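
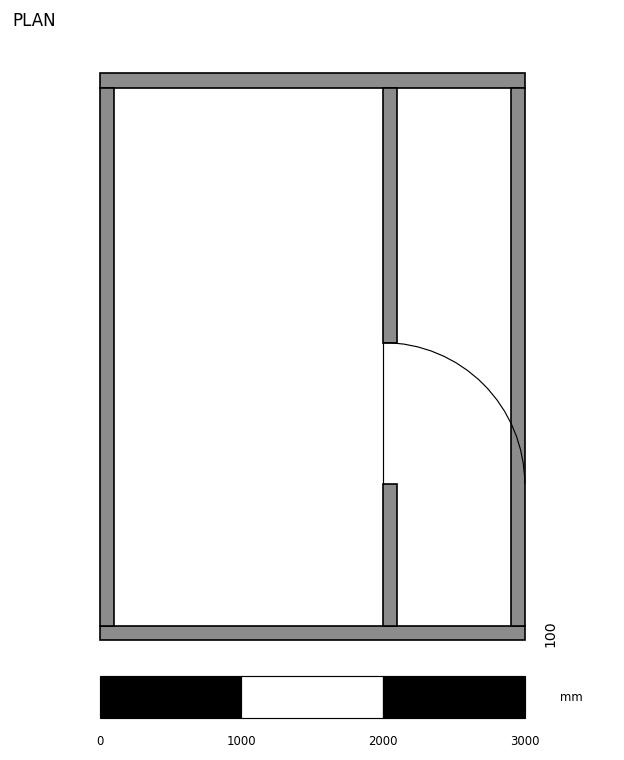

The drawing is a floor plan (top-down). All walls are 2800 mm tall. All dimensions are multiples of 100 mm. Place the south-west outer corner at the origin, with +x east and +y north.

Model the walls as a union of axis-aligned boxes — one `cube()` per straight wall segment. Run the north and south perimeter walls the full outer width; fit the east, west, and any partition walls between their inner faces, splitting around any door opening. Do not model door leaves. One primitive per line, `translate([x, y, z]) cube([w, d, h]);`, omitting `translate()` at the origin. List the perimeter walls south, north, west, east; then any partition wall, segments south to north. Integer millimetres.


cube([3000, 100, 2800]);
translate([0, 3900, 0]) cube([3000, 100, 2800]);
translate([0, 100, 0]) cube([100, 3800, 2800]);
translate([2900, 100, 0]) cube([100, 3800, 2800]);
translate([2000, 100, 0]) cube([100, 1000, 2800]);
translate([2000, 2100, 0]) cube([100, 1800, 2800]);


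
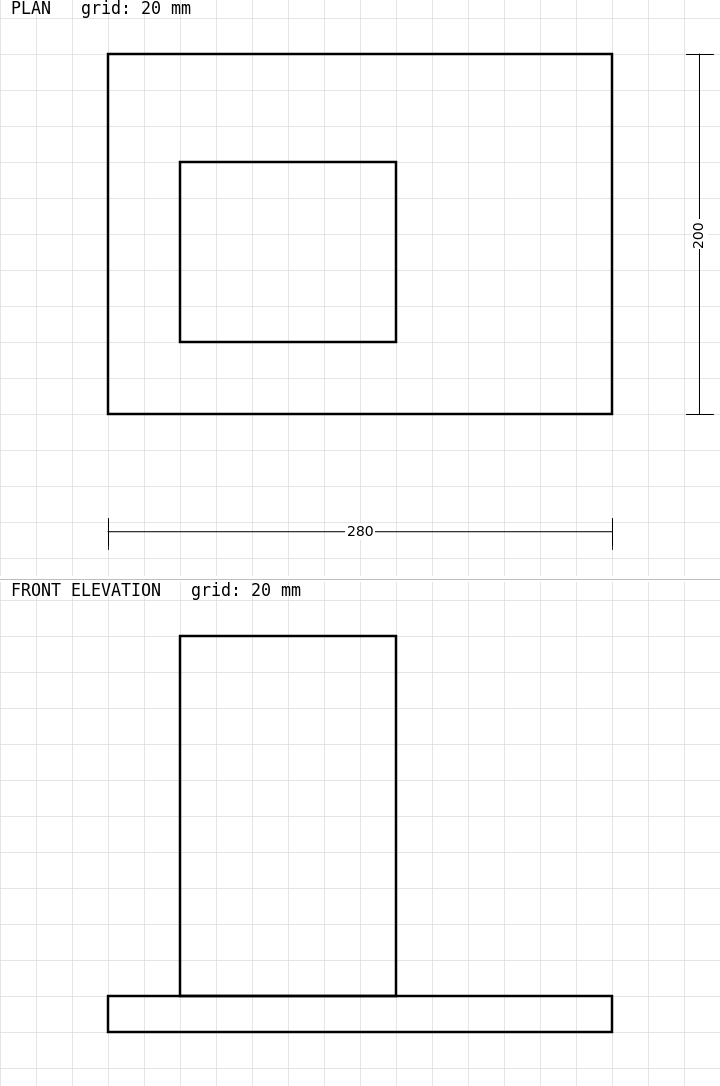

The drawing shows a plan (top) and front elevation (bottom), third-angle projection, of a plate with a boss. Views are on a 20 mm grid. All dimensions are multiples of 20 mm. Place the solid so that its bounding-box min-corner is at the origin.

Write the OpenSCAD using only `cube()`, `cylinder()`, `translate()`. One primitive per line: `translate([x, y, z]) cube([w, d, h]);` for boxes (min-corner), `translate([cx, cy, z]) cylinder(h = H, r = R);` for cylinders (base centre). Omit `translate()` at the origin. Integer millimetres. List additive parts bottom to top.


cube([280, 200, 20]);
translate([40, 40, 20]) cube([120, 100, 200]);


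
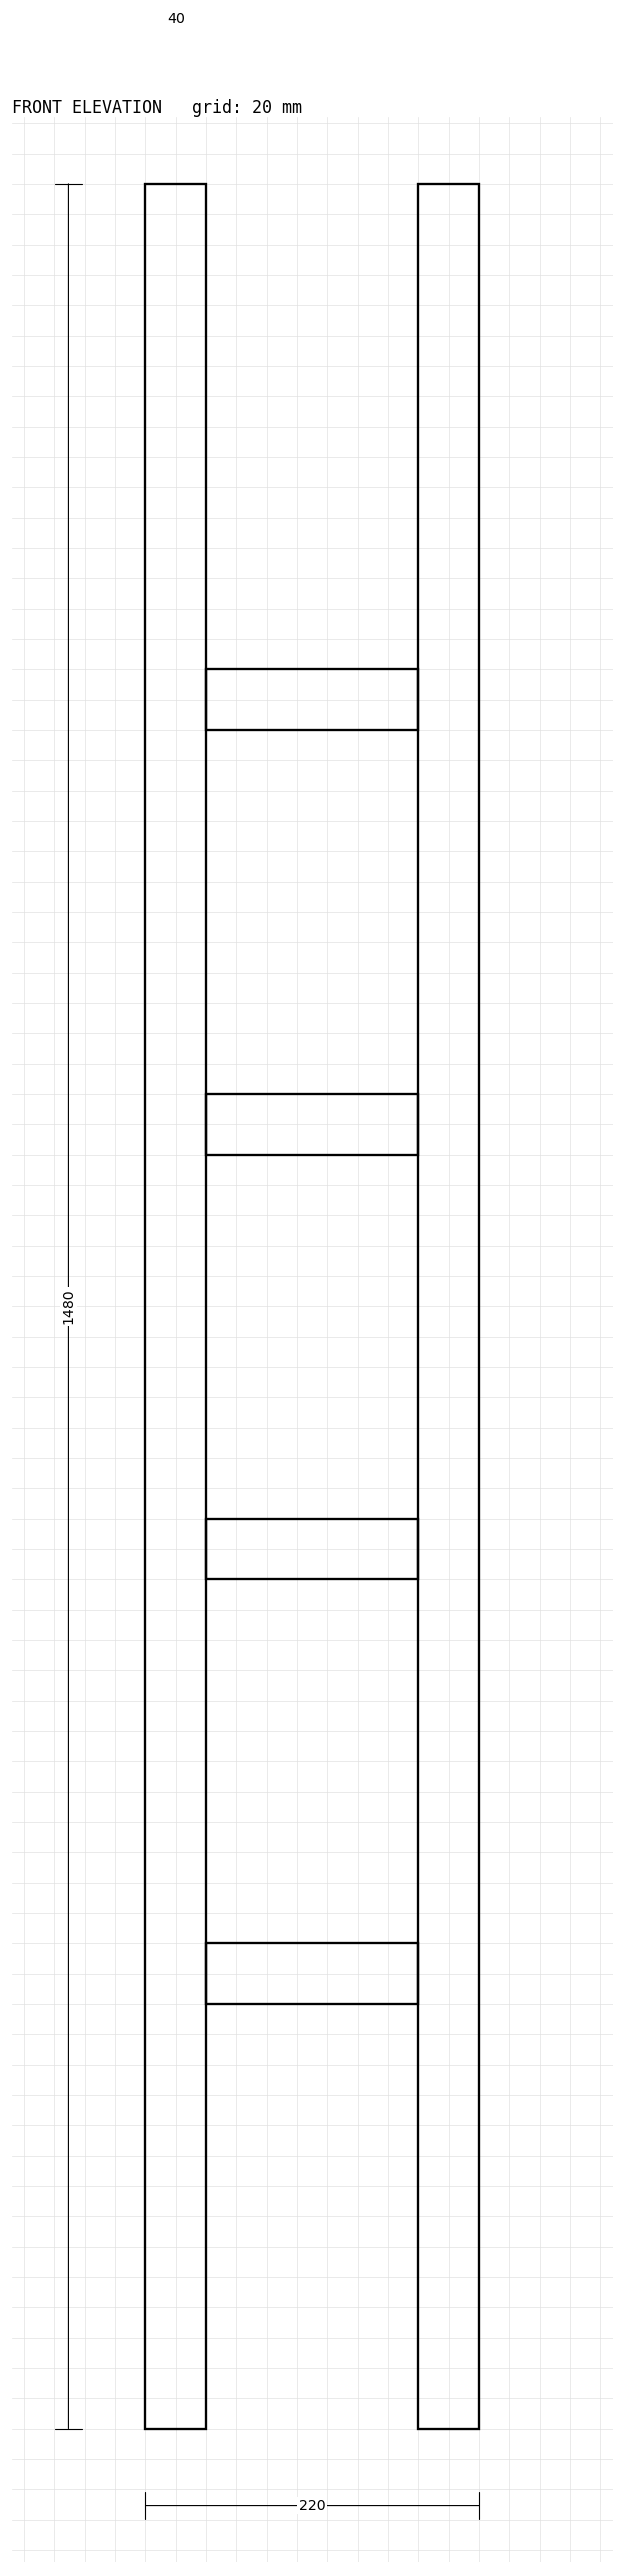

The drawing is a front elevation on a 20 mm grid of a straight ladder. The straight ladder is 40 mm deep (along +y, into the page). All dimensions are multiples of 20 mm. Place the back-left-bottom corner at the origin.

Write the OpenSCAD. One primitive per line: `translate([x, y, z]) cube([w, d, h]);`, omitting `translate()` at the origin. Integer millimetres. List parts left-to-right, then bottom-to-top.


cube([40, 40, 1480]);
translate([40, 0, 280]) cube([140, 40, 40]);
translate([40, 0, 560]) cube([140, 40, 40]);
translate([40, 0, 840]) cube([140, 40, 40]);
translate([40, 0, 1120]) cube([140, 40, 40]);
translate([180, 0, 0]) cube([40, 40, 1480]);


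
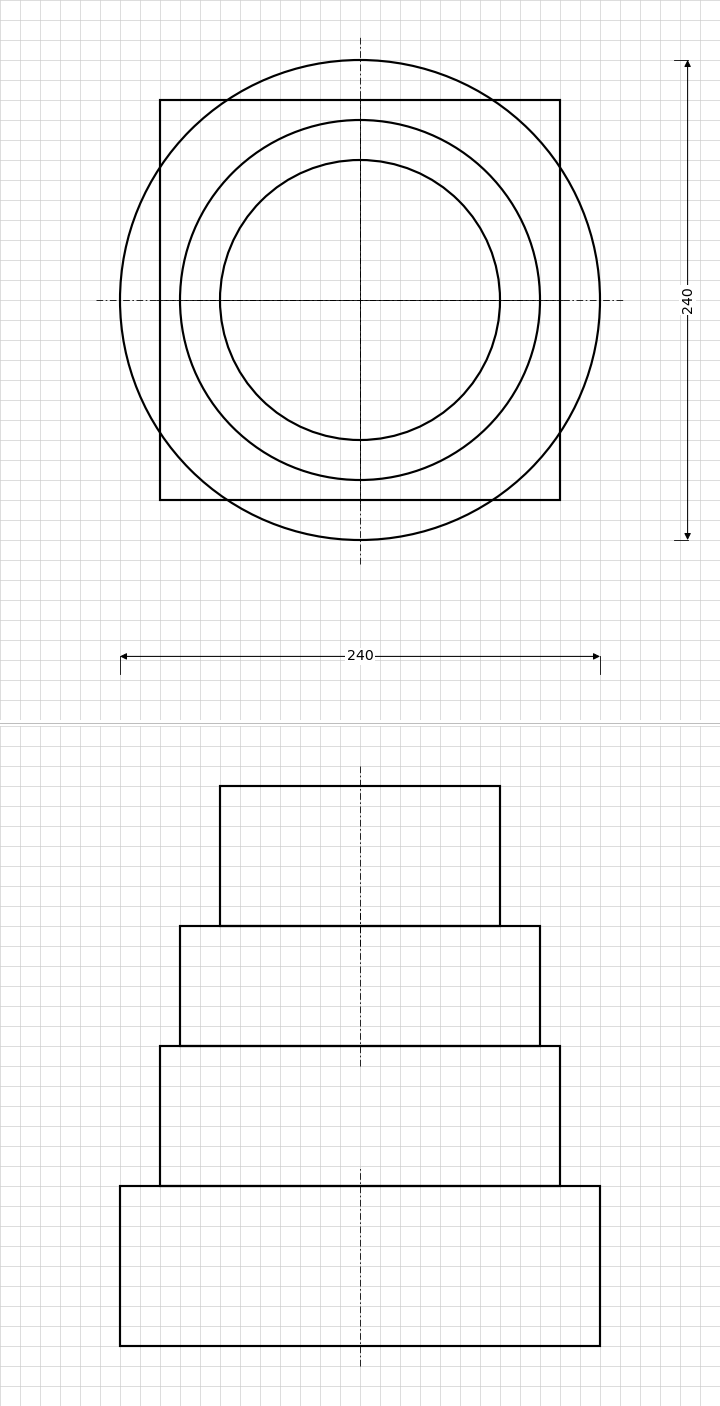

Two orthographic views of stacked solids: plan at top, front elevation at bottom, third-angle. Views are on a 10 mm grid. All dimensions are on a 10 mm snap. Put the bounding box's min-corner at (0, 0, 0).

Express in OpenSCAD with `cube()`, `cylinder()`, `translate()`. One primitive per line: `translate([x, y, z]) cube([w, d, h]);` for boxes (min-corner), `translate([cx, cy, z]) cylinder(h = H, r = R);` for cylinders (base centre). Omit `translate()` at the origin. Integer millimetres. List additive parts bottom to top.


translate([120, 120, 0]) cylinder(h = 80, r = 120);
translate([20, 20, 80]) cube([200, 200, 70]);
translate([120, 120, 150]) cylinder(h = 60, r = 90);
translate([120, 120, 210]) cylinder(h = 70, r = 70);


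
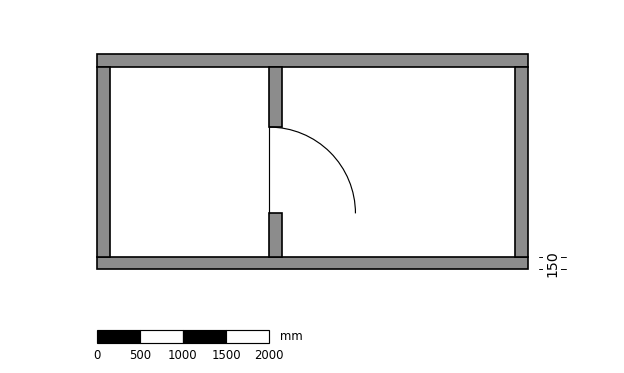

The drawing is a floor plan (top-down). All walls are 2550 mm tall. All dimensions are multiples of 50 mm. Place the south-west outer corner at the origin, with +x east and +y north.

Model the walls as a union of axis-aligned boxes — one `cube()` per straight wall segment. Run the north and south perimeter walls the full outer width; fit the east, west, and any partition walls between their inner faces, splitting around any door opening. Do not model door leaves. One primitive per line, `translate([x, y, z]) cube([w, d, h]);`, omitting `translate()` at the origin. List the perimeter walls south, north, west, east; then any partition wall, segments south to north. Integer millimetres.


cube([5000, 150, 2550]);
translate([0, 2350, 0]) cube([5000, 150, 2550]);
translate([0, 150, 0]) cube([150, 2200, 2550]);
translate([4850, 150, 0]) cube([150, 2200, 2550]);
translate([2000, 150, 0]) cube([150, 500, 2550]);
translate([2000, 1650, 0]) cube([150, 700, 2550]);


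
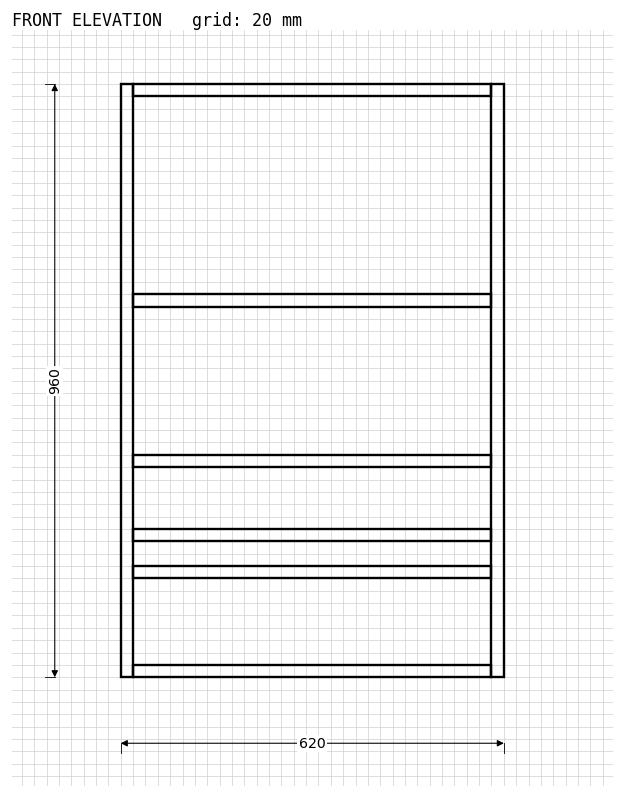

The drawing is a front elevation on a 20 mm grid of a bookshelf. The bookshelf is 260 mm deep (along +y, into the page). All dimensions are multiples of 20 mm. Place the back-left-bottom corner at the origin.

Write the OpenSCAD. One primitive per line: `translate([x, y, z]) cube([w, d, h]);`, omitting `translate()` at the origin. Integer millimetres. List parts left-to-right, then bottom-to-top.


cube([20, 260, 960]);
translate([20, 0, 0]) cube([580, 260, 20]);
translate([20, 0, 160]) cube([580, 260, 20]);
translate([20, 0, 220]) cube([580, 260, 20]);
translate([20, 0, 340]) cube([580, 260, 20]);
translate([20, 0, 600]) cube([580, 260, 20]);
translate([20, 0, 940]) cube([580, 260, 20]);
translate([600, 0, 0]) cube([20, 260, 960]);


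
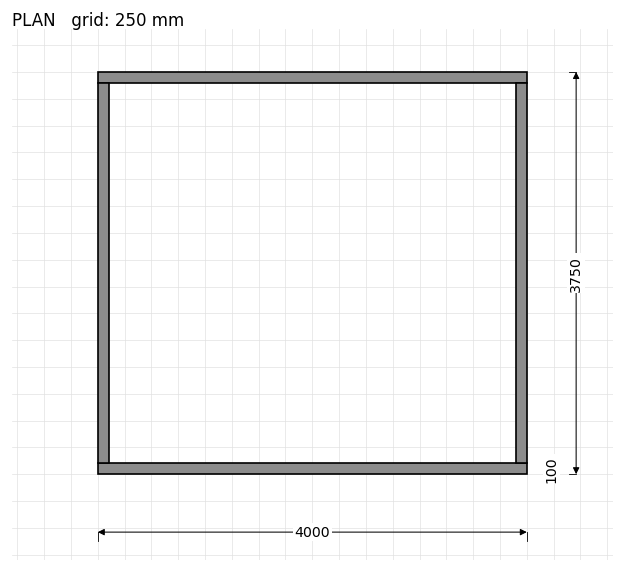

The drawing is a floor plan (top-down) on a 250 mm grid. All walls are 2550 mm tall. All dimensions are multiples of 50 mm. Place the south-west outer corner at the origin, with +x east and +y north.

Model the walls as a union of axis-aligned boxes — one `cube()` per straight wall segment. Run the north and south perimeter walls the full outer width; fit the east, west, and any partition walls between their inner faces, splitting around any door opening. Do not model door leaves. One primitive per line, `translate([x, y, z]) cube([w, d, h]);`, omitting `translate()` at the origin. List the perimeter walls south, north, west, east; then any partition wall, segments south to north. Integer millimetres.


cube([4000, 100, 2550]);
translate([0, 3650, 0]) cube([4000, 100, 2550]);
translate([0, 100, 0]) cube([100, 3550, 2550]);
translate([3900, 100, 0]) cube([100, 3550, 2550]);


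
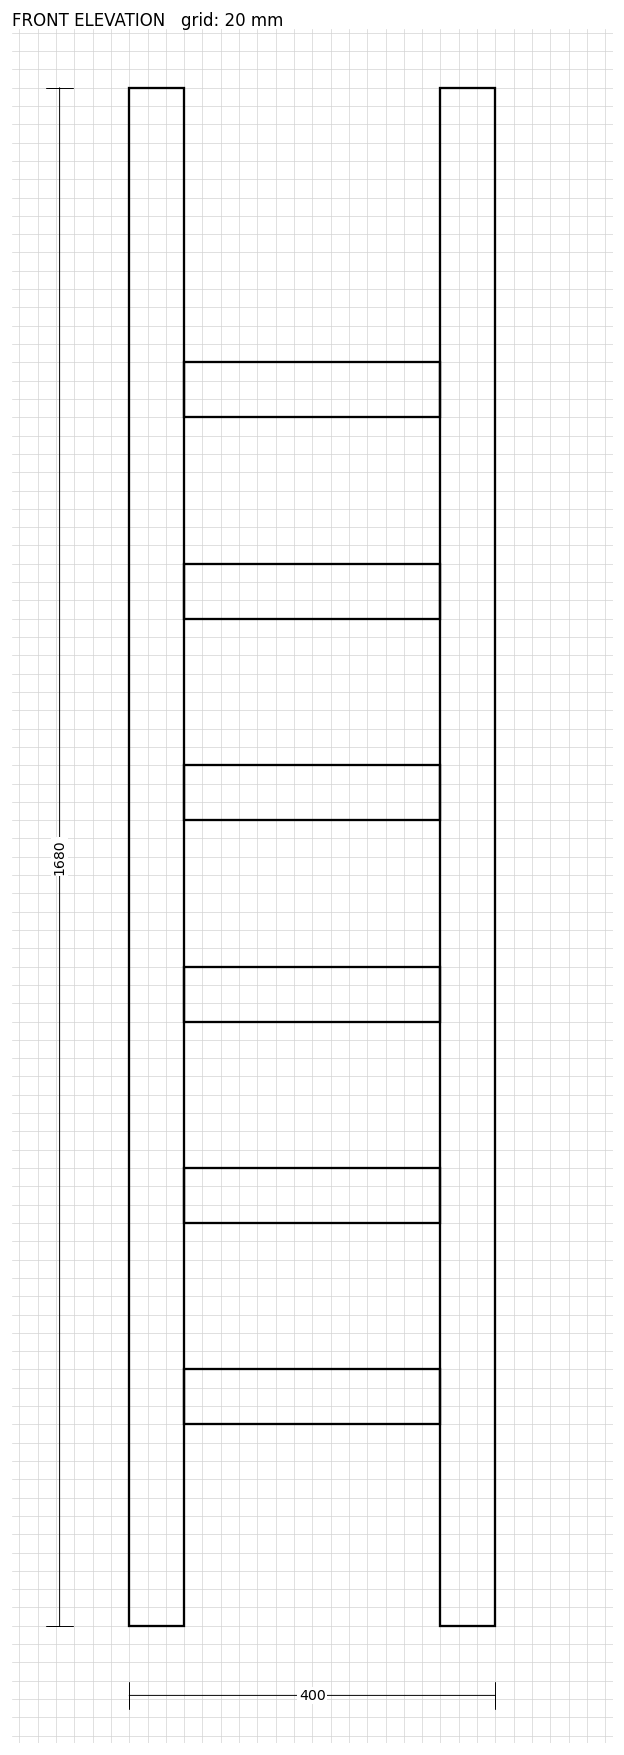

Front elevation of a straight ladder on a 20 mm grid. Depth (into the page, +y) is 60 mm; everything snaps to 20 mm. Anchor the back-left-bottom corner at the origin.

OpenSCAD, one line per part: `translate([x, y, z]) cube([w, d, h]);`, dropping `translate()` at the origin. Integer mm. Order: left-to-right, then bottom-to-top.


cube([60, 60, 1680]);
translate([60, 0, 220]) cube([280, 60, 60]);
translate([60, 0, 440]) cube([280, 60, 60]);
translate([60, 0, 660]) cube([280, 60, 60]);
translate([60, 0, 880]) cube([280, 60, 60]);
translate([60, 0, 1100]) cube([280, 60, 60]);
translate([60, 0, 1320]) cube([280, 60, 60]);
translate([340, 0, 0]) cube([60, 60, 1680]);


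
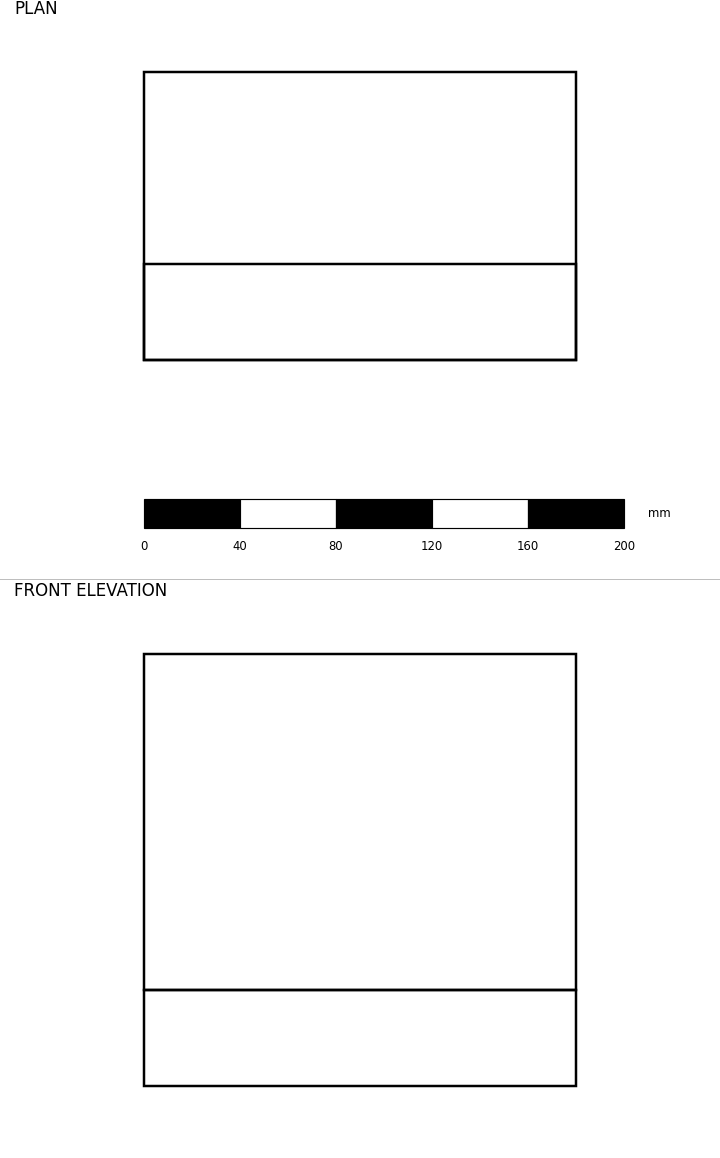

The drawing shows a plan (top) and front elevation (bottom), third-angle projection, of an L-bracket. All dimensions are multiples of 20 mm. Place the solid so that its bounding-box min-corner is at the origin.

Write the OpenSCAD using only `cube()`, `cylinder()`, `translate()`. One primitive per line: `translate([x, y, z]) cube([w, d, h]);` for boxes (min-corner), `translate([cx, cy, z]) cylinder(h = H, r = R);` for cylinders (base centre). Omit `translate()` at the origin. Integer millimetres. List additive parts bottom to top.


cube([180, 120, 40]);
translate([0, 0, 40]) cube([180, 40, 140]);


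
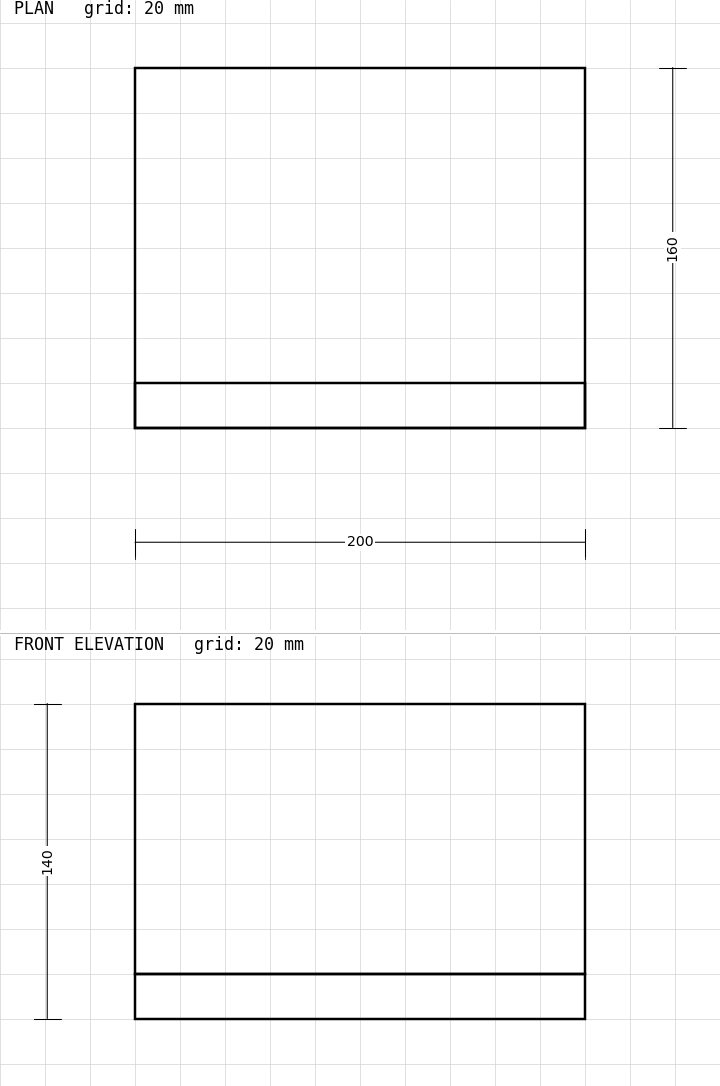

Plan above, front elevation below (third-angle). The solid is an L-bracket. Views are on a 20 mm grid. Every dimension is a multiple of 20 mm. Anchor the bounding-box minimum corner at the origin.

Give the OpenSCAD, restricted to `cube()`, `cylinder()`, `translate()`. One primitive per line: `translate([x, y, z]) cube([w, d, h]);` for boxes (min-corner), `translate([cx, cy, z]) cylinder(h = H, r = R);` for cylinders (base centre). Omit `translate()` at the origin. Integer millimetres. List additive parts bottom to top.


cube([200, 160, 20]);
translate([0, 0, 20]) cube([200, 20, 120]);


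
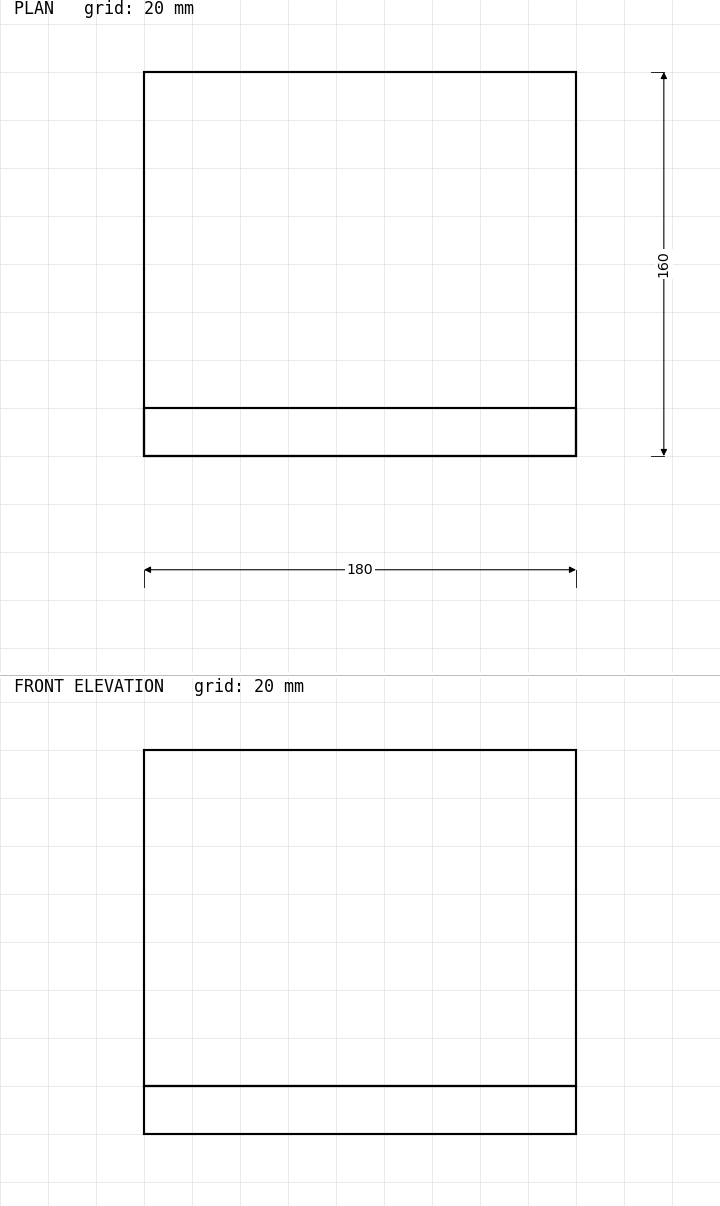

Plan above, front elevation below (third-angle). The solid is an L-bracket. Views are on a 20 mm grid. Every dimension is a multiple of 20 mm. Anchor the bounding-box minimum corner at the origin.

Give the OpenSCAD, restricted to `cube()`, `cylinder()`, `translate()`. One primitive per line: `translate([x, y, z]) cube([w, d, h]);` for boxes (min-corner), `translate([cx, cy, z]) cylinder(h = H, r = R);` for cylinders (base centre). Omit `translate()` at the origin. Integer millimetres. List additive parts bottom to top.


cube([180, 160, 20]);
translate([0, 0, 20]) cube([180, 20, 140]);


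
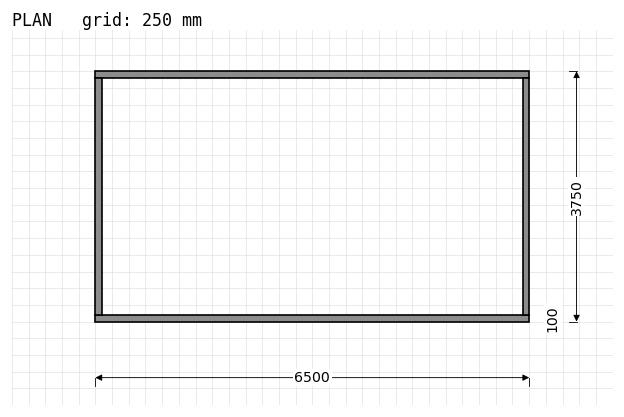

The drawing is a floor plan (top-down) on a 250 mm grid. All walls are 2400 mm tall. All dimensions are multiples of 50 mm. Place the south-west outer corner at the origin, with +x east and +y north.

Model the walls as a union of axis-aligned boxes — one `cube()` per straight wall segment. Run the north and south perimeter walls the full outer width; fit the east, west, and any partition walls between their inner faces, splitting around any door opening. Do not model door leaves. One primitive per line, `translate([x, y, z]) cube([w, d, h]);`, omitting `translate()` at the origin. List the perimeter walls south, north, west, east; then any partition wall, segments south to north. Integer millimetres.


cube([6500, 100, 2400]);
translate([0, 3650, 0]) cube([6500, 100, 2400]);
translate([0, 100, 0]) cube([100, 3550, 2400]);
translate([6400, 100, 0]) cube([100, 3550, 2400]);


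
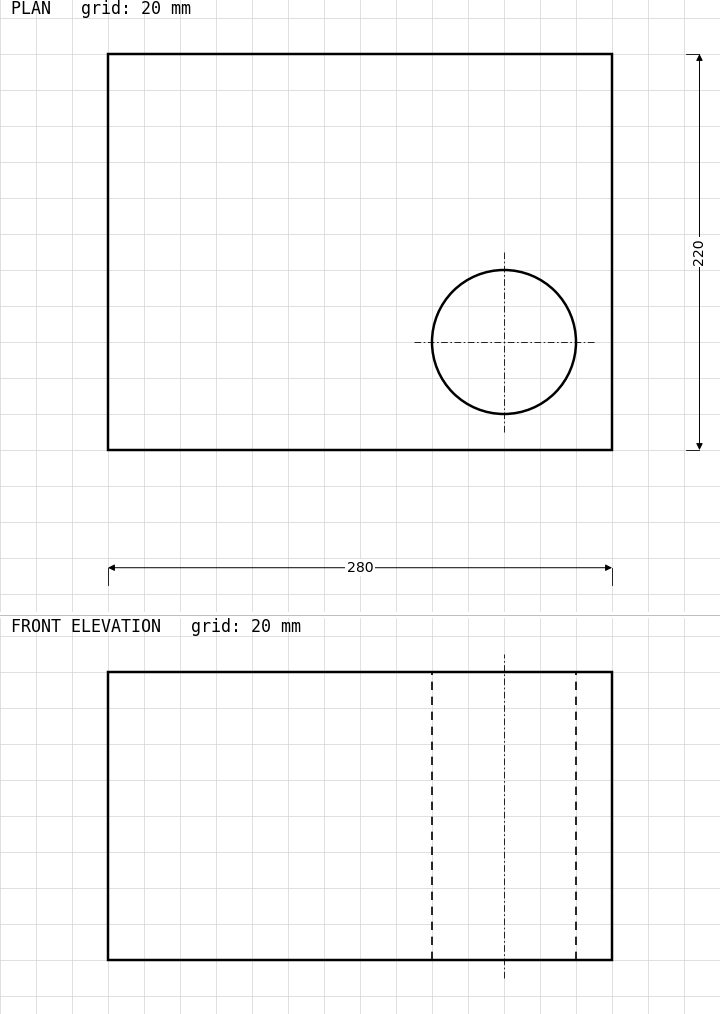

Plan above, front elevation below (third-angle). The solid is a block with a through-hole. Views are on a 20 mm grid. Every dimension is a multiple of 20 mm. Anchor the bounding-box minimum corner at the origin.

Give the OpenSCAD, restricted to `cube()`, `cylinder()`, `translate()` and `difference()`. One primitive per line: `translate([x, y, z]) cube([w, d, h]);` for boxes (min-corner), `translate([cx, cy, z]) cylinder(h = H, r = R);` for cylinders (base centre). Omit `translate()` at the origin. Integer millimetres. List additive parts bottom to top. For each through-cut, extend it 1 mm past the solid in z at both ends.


difference() {
  cube([280, 220, 160]);
  translate([220, 60, -1]) cylinder(h = 162, r = 40);
}


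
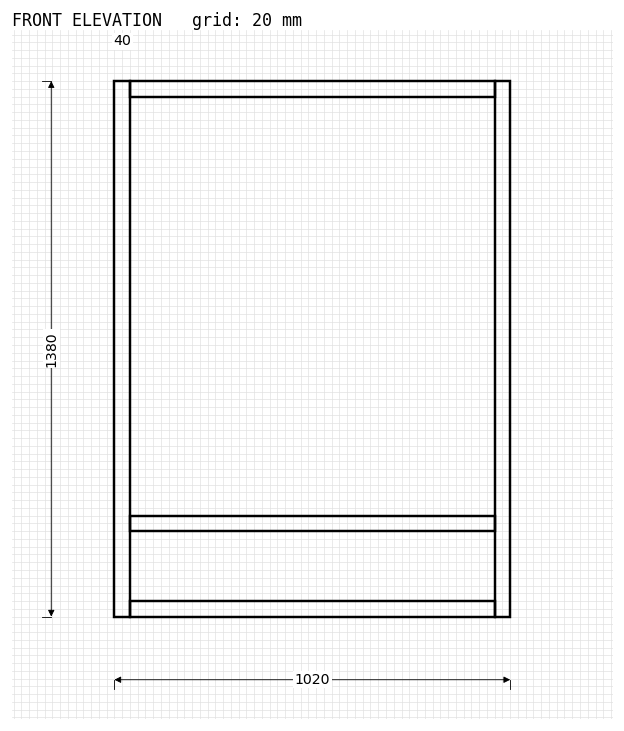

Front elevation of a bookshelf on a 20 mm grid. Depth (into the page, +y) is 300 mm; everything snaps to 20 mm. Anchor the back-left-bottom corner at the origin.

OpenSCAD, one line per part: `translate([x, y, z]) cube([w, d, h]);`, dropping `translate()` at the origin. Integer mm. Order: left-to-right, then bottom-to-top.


cube([40, 300, 1380]);
translate([40, 0, 0]) cube([940, 300, 40]);
translate([40, 0, 220]) cube([940, 300, 40]);
translate([40, 0, 1340]) cube([940, 300, 40]);
translate([980, 0, 0]) cube([40, 300, 1380]);


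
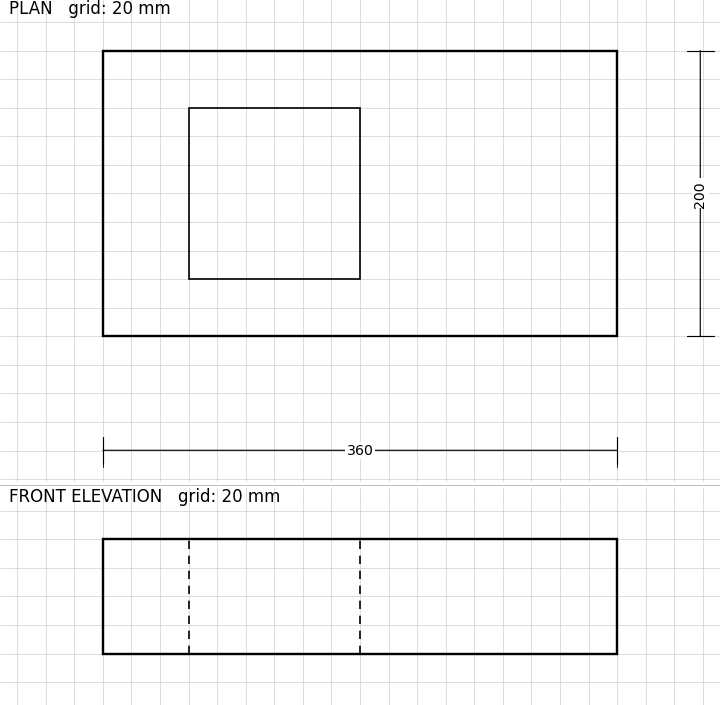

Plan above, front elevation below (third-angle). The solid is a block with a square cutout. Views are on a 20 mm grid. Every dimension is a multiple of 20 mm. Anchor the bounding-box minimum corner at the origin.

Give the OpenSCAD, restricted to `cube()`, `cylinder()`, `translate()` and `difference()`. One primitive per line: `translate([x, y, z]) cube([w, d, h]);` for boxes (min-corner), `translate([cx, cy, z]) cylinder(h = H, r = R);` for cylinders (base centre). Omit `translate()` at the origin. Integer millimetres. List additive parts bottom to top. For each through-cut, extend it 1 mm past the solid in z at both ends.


difference() {
  cube([360, 200, 80]);
  translate([60, 40, -1]) cube([120, 120, 82]);
}


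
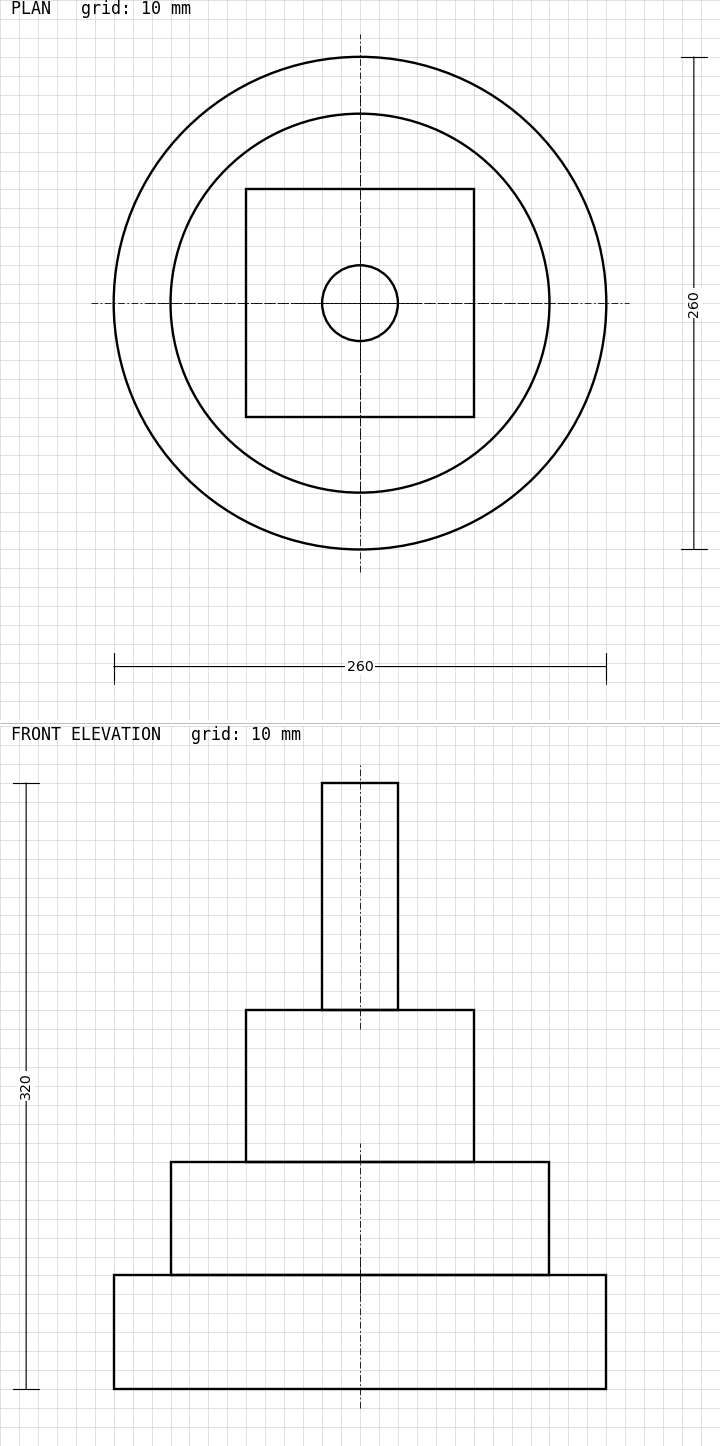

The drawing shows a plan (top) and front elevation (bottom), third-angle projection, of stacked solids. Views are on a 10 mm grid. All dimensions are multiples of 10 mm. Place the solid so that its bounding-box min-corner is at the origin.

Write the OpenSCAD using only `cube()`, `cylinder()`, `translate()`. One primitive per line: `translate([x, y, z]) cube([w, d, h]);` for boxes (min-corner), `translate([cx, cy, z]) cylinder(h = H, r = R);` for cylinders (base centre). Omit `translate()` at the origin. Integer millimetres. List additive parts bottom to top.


translate([130, 130, 0]) cylinder(h = 60, r = 130);
translate([130, 130, 60]) cylinder(h = 60, r = 100);
translate([70, 70, 120]) cube([120, 120, 80]);
translate([130, 130, 200]) cylinder(h = 120, r = 20);


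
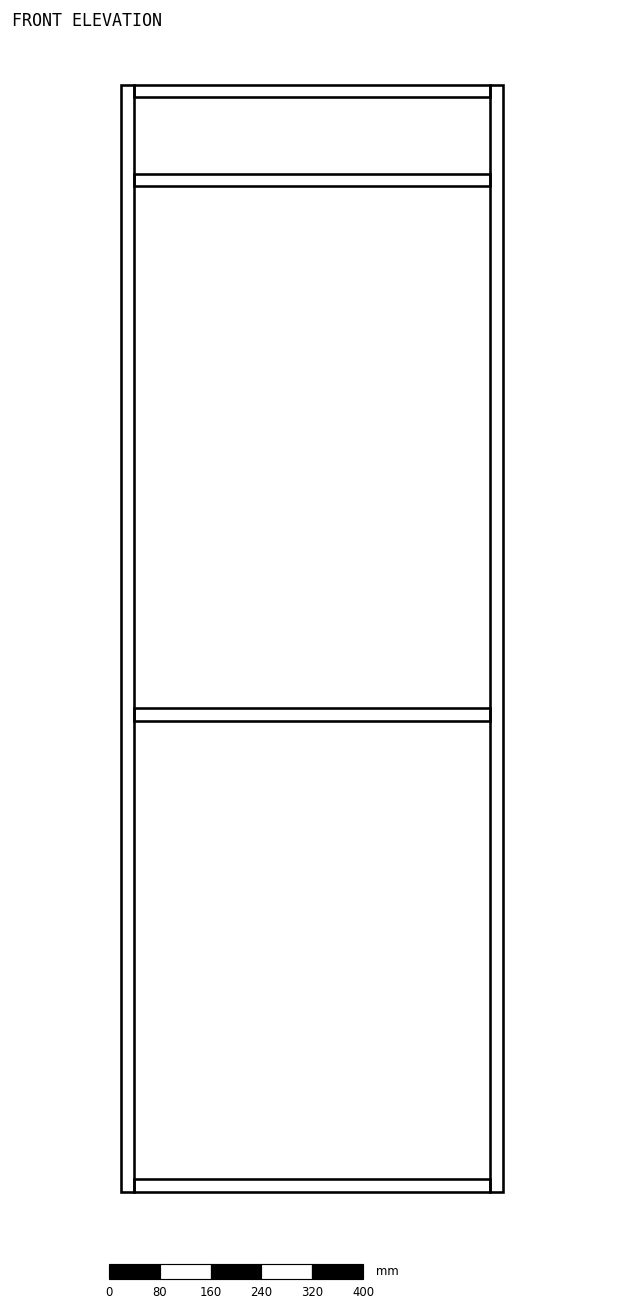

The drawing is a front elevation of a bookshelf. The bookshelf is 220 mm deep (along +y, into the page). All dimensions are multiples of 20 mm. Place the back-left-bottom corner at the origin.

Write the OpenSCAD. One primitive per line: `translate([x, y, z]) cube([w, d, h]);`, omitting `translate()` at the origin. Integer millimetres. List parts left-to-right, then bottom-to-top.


cube([20, 220, 1740]);
translate([20, 0, 0]) cube([560, 220, 20]);
translate([20, 0, 740]) cube([560, 220, 20]);
translate([20, 0, 1580]) cube([560, 220, 20]);
translate([20, 0, 1720]) cube([560, 220, 20]);
translate([580, 0, 0]) cube([20, 220, 1740]);


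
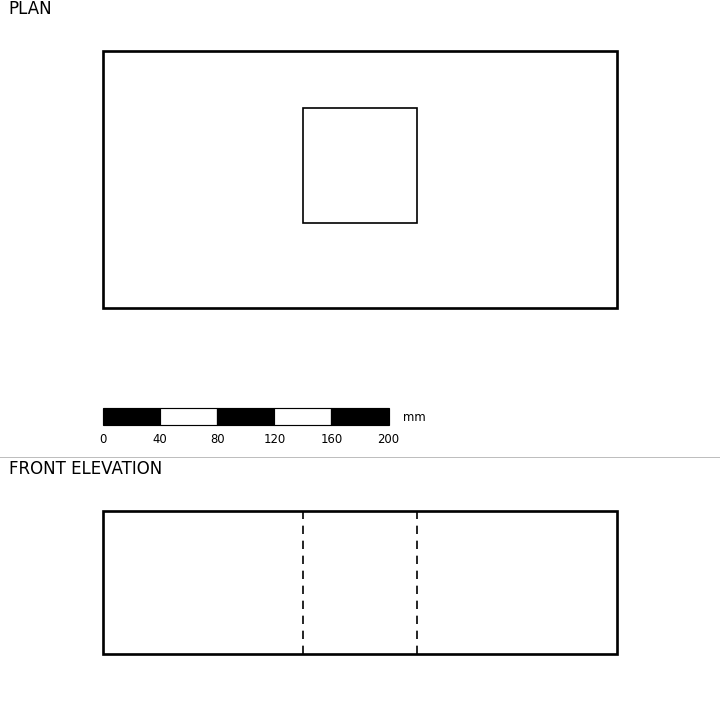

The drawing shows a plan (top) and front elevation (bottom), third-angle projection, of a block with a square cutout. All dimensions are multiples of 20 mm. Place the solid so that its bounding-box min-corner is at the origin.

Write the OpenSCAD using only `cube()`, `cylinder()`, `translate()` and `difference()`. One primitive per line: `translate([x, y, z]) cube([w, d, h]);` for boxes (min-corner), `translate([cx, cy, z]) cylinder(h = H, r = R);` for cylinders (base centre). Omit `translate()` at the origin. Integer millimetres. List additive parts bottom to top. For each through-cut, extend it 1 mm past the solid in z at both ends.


difference() {
  cube([360, 180, 100]);
  translate([140, 60, -1]) cube([80, 80, 102]);
}


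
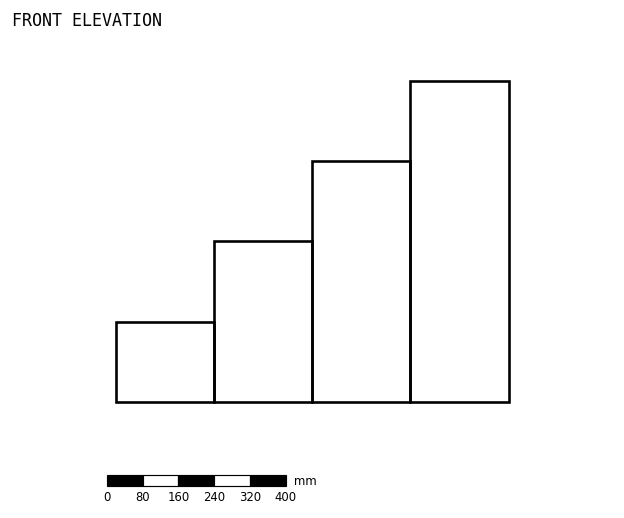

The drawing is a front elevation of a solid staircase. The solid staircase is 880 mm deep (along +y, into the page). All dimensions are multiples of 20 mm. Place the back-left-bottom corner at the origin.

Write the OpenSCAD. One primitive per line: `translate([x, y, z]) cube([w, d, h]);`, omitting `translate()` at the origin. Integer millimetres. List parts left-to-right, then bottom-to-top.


cube([220, 880, 180]);
translate([220, 0, 0]) cube([220, 880, 360]);
translate([440, 0, 0]) cube([220, 880, 540]);
translate([660, 0, 0]) cube([220, 880, 720]);


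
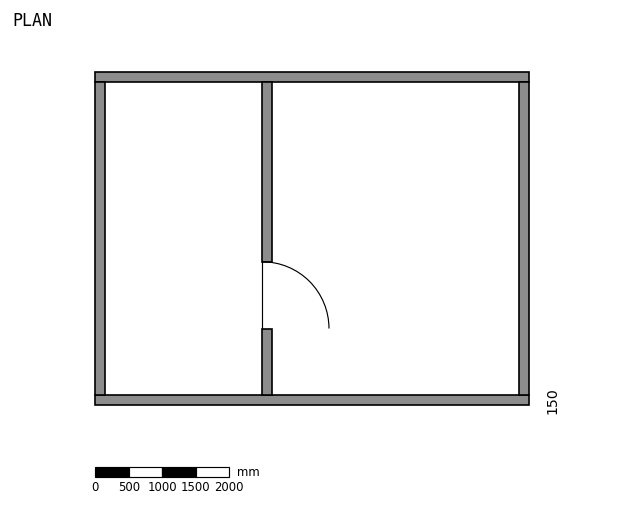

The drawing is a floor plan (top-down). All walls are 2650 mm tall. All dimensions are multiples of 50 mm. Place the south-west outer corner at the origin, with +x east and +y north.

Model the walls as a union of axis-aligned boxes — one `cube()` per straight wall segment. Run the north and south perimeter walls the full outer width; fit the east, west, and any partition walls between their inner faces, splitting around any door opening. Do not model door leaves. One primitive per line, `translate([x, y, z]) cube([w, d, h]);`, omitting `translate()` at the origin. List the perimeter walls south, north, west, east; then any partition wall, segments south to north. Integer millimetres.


cube([6500, 150, 2650]);
translate([0, 4850, 0]) cube([6500, 150, 2650]);
translate([0, 150, 0]) cube([150, 4700, 2650]);
translate([6350, 150, 0]) cube([150, 4700, 2650]);
translate([2500, 150, 0]) cube([150, 1000, 2650]);
translate([2500, 2150, 0]) cube([150, 2700, 2650]);


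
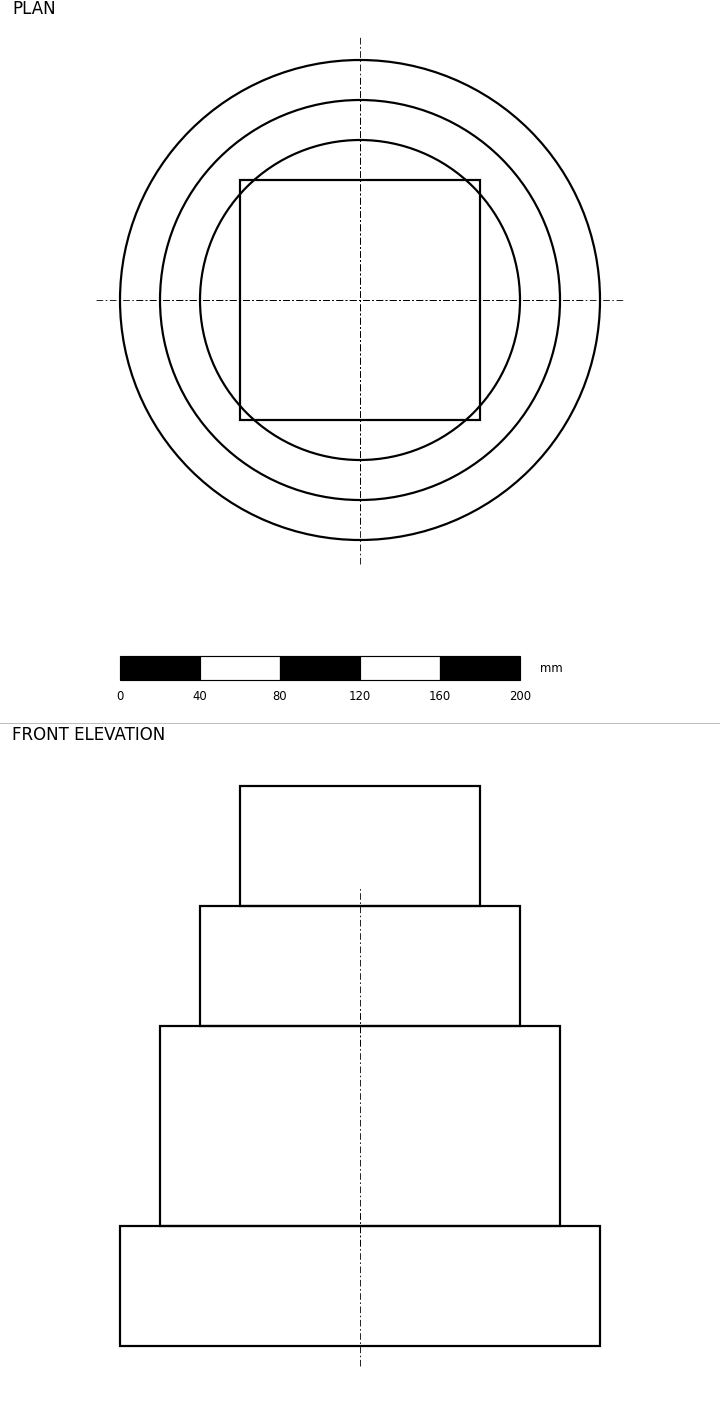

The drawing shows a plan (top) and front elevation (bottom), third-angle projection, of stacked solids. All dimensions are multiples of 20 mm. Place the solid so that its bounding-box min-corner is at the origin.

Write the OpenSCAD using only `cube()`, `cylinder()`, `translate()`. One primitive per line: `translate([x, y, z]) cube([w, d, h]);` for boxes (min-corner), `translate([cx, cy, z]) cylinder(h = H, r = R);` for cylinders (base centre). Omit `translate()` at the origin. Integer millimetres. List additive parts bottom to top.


translate([120, 120, 0]) cylinder(h = 60, r = 120);
translate([120, 120, 60]) cylinder(h = 100, r = 100);
translate([120, 120, 160]) cylinder(h = 60, r = 80);
translate([60, 60, 220]) cube([120, 120, 60]);


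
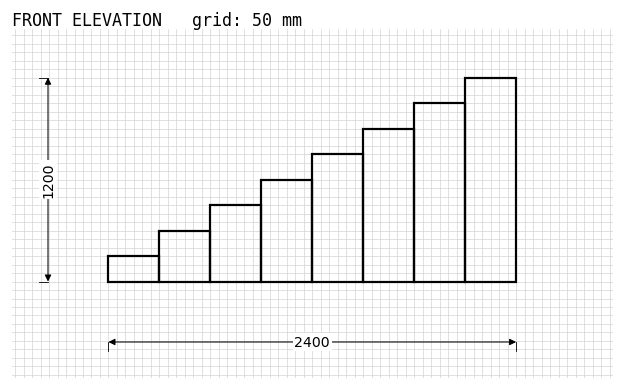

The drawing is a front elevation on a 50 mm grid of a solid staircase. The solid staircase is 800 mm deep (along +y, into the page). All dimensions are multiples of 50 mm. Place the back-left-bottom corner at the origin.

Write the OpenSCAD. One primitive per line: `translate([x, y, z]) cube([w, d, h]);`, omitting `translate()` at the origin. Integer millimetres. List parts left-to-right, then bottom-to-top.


cube([300, 800, 150]);
translate([300, 0, 0]) cube([300, 800, 300]);
translate([600, 0, 0]) cube([300, 800, 450]);
translate([900, 0, 0]) cube([300, 800, 600]);
translate([1200, 0, 0]) cube([300, 800, 750]);
translate([1500, 0, 0]) cube([300, 800, 900]);
translate([1800, 0, 0]) cube([300, 800, 1050]);
translate([2100, 0, 0]) cube([300, 800, 1200]);


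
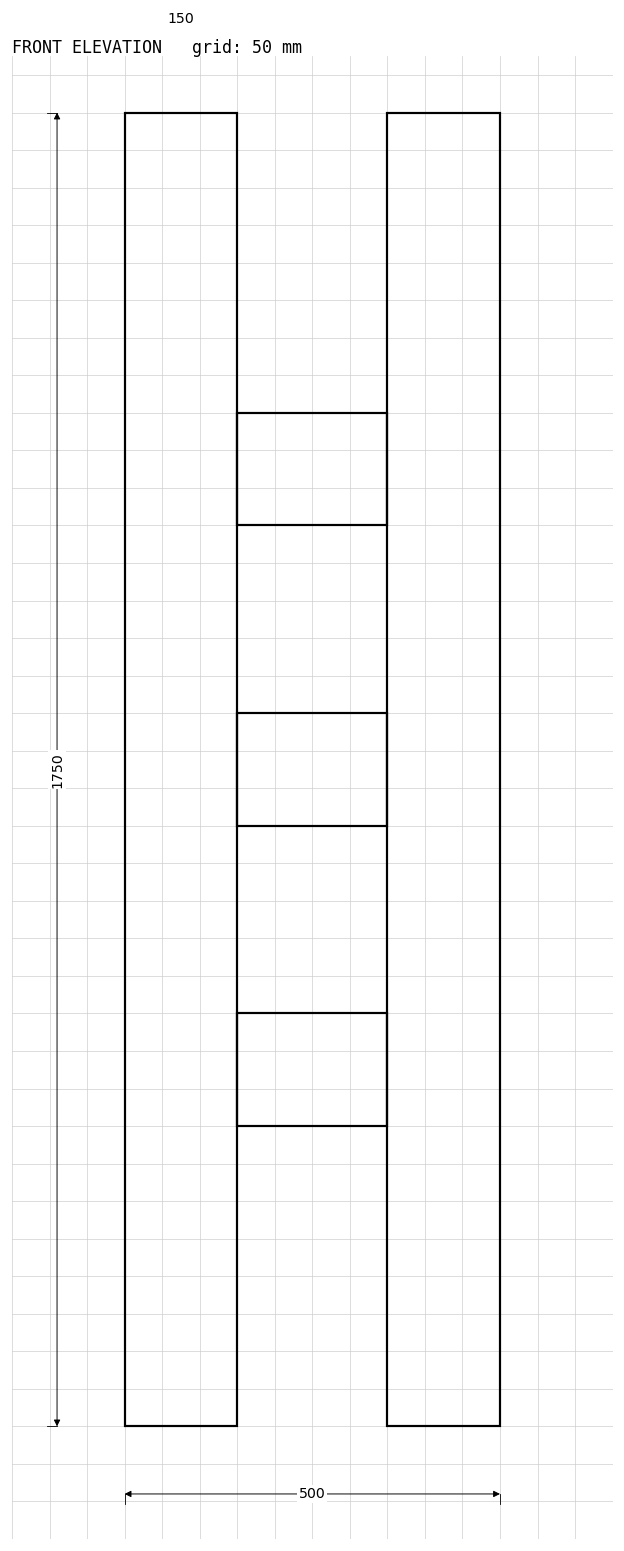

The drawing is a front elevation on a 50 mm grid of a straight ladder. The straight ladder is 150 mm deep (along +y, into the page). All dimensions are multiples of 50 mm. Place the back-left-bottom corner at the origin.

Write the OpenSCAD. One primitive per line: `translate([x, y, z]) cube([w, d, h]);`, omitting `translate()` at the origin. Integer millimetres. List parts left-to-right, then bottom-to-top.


cube([150, 150, 1750]);
translate([150, 0, 400]) cube([200, 150, 150]);
translate([150, 0, 800]) cube([200, 150, 150]);
translate([150, 0, 1200]) cube([200, 150, 150]);
translate([350, 0, 0]) cube([150, 150, 1750]);


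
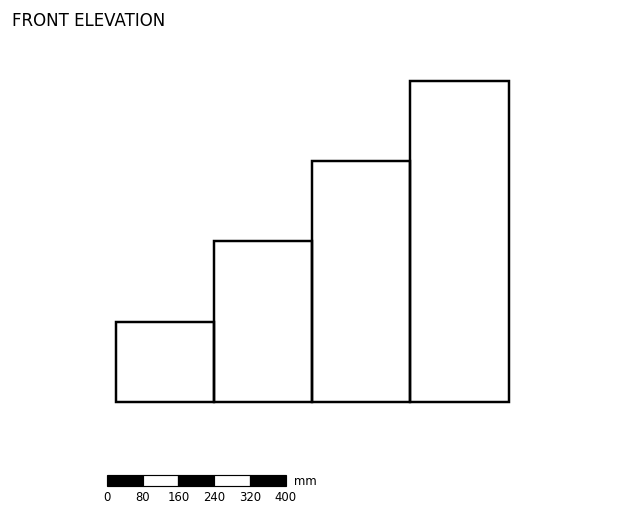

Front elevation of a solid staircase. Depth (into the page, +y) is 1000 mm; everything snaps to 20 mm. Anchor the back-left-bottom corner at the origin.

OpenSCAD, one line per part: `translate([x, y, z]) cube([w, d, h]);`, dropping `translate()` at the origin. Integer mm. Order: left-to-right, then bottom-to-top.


cube([220, 1000, 180]);
translate([220, 0, 0]) cube([220, 1000, 360]);
translate([440, 0, 0]) cube([220, 1000, 540]);
translate([660, 0, 0]) cube([220, 1000, 720]);


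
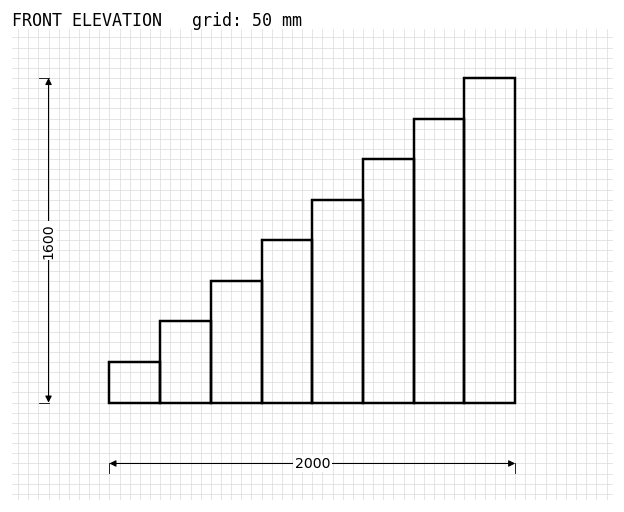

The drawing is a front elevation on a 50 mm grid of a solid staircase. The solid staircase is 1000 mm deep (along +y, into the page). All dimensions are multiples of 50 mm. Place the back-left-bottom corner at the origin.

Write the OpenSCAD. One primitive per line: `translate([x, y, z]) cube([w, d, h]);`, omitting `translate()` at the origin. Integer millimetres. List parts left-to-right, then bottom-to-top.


cube([250, 1000, 200]);
translate([250, 0, 0]) cube([250, 1000, 400]);
translate([500, 0, 0]) cube([250, 1000, 600]);
translate([750, 0, 0]) cube([250, 1000, 800]);
translate([1000, 0, 0]) cube([250, 1000, 1000]);
translate([1250, 0, 0]) cube([250, 1000, 1200]);
translate([1500, 0, 0]) cube([250, 1000, 1400]);
translate([1750, 0, 0]) cube([250, 1000, 1600]);


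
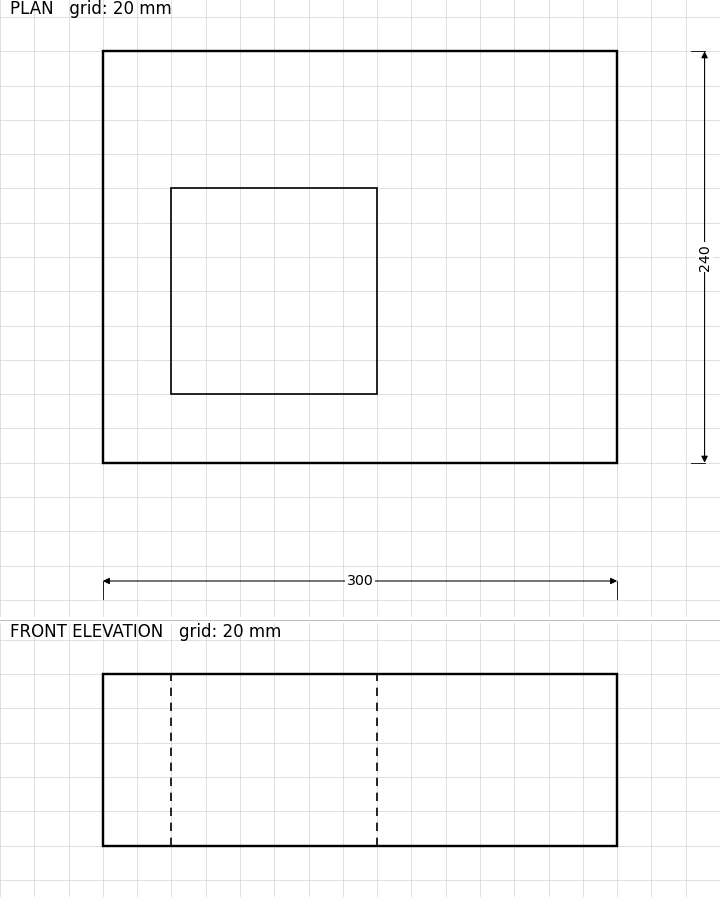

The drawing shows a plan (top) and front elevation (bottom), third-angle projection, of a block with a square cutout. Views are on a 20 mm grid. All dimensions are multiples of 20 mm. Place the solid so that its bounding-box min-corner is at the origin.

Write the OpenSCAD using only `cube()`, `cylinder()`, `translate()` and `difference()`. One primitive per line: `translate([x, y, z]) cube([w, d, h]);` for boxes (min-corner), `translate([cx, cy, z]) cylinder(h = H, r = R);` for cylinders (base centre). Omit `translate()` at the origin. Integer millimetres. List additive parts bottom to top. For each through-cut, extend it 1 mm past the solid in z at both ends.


difference() {
  cube([300, 240, 100]);
  translate([40, 40, -1]) cube([120, 120, 102]);
}


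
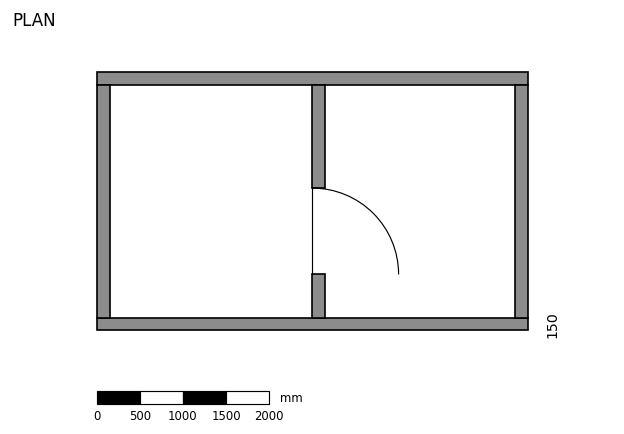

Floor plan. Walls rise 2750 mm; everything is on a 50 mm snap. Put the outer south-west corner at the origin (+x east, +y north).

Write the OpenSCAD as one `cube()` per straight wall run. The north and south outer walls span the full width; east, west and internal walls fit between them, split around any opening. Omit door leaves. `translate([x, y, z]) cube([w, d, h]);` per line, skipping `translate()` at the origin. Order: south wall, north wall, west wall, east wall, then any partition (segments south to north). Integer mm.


cube([5000, 150, 2750]);
translate([0, 2850, 0]) cube([5000, 150, 2750]);
translate([0, 150, 0]) cube([150, 2700, 2750]);
translate([4850, 150, 0]) cube([150, 2700, 2750]);
translate([2500, 150, 0]) cube([150, 500, 2750]);
translate([2500, 1650, 0]) cube([150, 1200, 2750]);


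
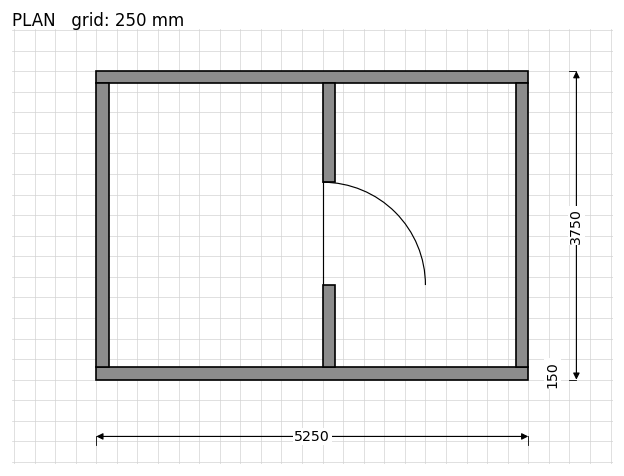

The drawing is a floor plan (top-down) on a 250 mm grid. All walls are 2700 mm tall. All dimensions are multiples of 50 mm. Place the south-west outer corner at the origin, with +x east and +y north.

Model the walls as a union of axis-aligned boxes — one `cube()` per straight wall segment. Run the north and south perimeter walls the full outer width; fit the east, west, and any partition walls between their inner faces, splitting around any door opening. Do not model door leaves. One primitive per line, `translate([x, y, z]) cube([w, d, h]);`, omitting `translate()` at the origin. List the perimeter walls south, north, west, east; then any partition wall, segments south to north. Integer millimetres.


cube([5250, 150, 2700]);
translate([0, 3600, 0]) cube([5250, 150, 2700]);
translate([0, 150, 0]) cube([150, 3450, 2700]);
translate([5100, 150, 0]) cube([150, 3450, 2700]);
translate([2750, 150, 0]) cube([150, 1000, 2700]);
translate([2750, 2400, 0]) cube([150, 1200, 2700]);


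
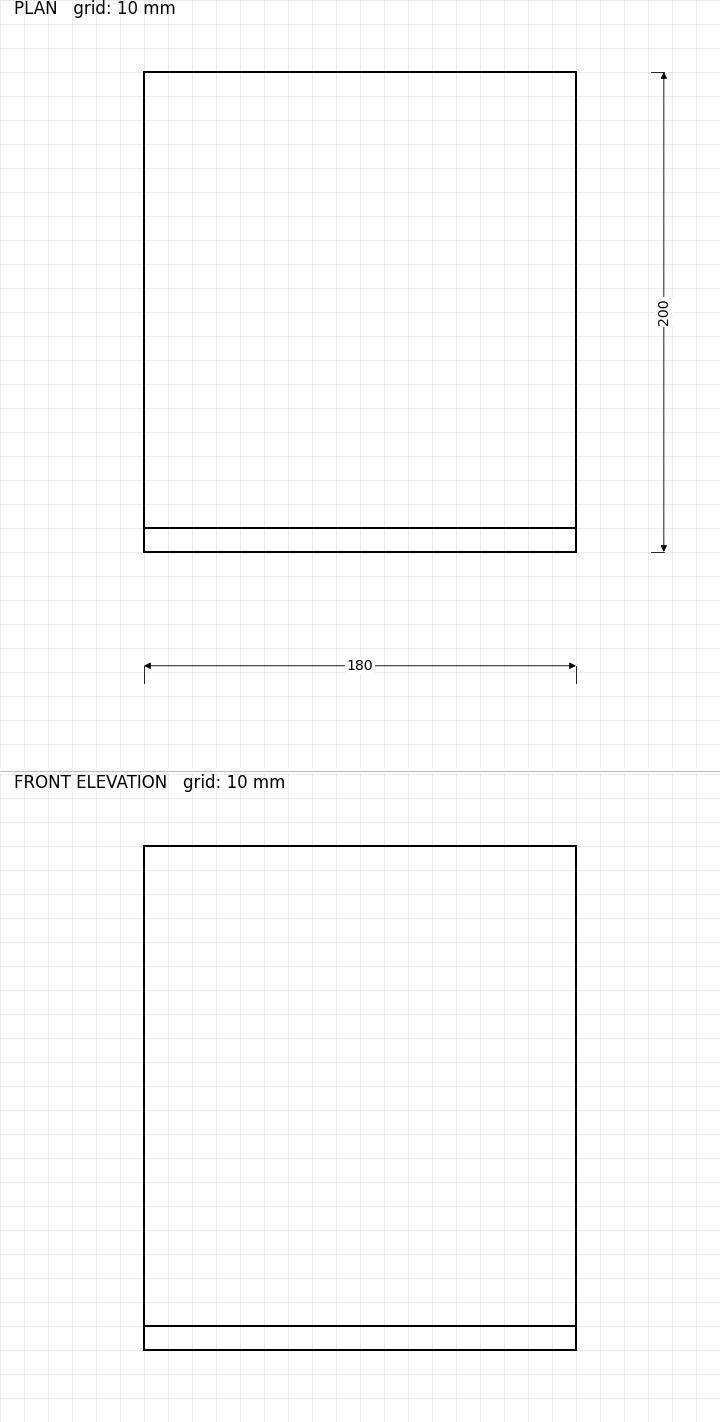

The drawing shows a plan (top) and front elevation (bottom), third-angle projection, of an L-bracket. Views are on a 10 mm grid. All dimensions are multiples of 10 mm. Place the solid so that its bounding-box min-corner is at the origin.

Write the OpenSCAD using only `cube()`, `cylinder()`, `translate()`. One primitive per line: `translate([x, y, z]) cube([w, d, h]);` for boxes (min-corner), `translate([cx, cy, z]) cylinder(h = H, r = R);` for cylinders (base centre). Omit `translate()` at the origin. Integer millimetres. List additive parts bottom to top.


cube([180, 200, 10]);
translate([0, 0, 10]) cube([180, 10, 200]);


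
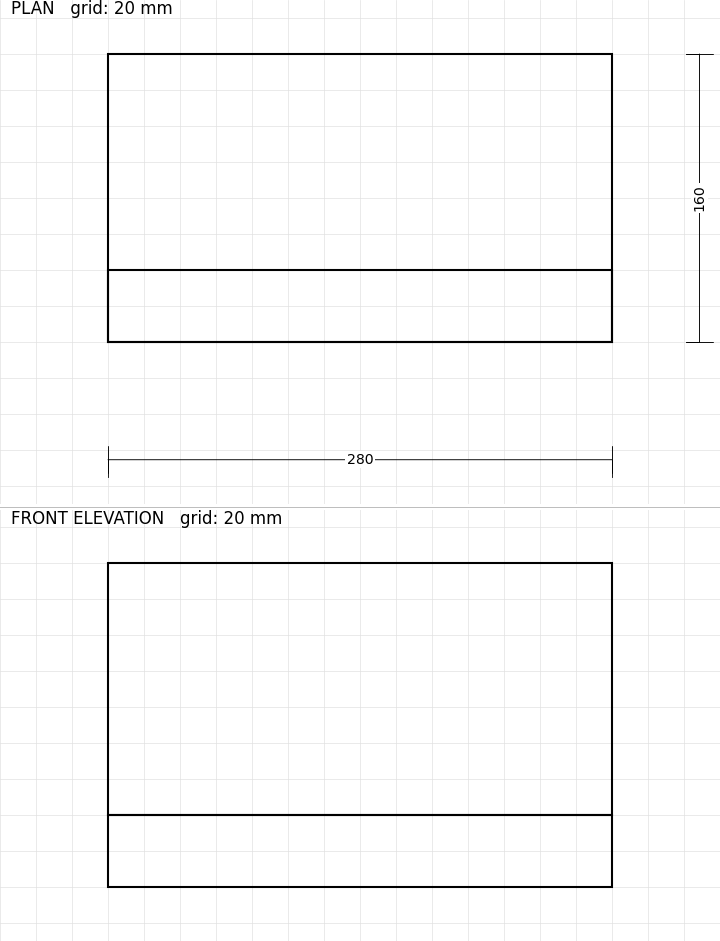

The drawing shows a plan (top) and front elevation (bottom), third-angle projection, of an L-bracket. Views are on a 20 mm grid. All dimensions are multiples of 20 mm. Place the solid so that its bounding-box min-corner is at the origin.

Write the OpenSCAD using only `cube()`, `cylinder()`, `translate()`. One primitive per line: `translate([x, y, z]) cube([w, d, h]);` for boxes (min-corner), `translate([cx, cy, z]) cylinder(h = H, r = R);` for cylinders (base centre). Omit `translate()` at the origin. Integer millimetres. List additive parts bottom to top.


cube([280, 160, 40]);
translate([0, 0, 40]) cube([280, 40, 140]);


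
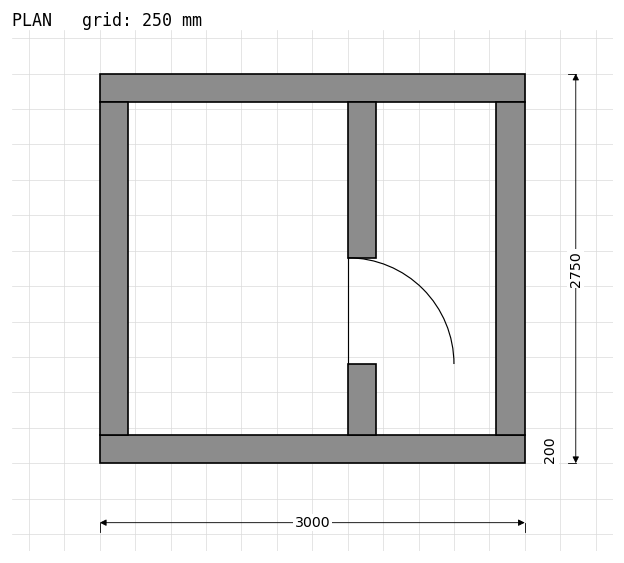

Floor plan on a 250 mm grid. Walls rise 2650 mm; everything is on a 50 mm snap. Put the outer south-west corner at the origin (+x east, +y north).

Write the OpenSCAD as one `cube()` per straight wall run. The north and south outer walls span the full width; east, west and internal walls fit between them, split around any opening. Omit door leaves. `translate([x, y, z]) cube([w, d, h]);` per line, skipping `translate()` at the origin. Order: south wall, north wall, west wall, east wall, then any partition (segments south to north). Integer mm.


cube([3000, 200, 2650]);
translate([0, 2550, 0]) cube([3000, 200, 2650]);
translate([0, 200, 0]) cube([200, 2350, 2650]);
translate([2800, 200, 0]) cube([200, 2350, 2650]);
translate([1750, 200, 0]) cube([200, 500, 2650]);
translate([1750, 1450, 0]) cube([200, 1100, 2650]);


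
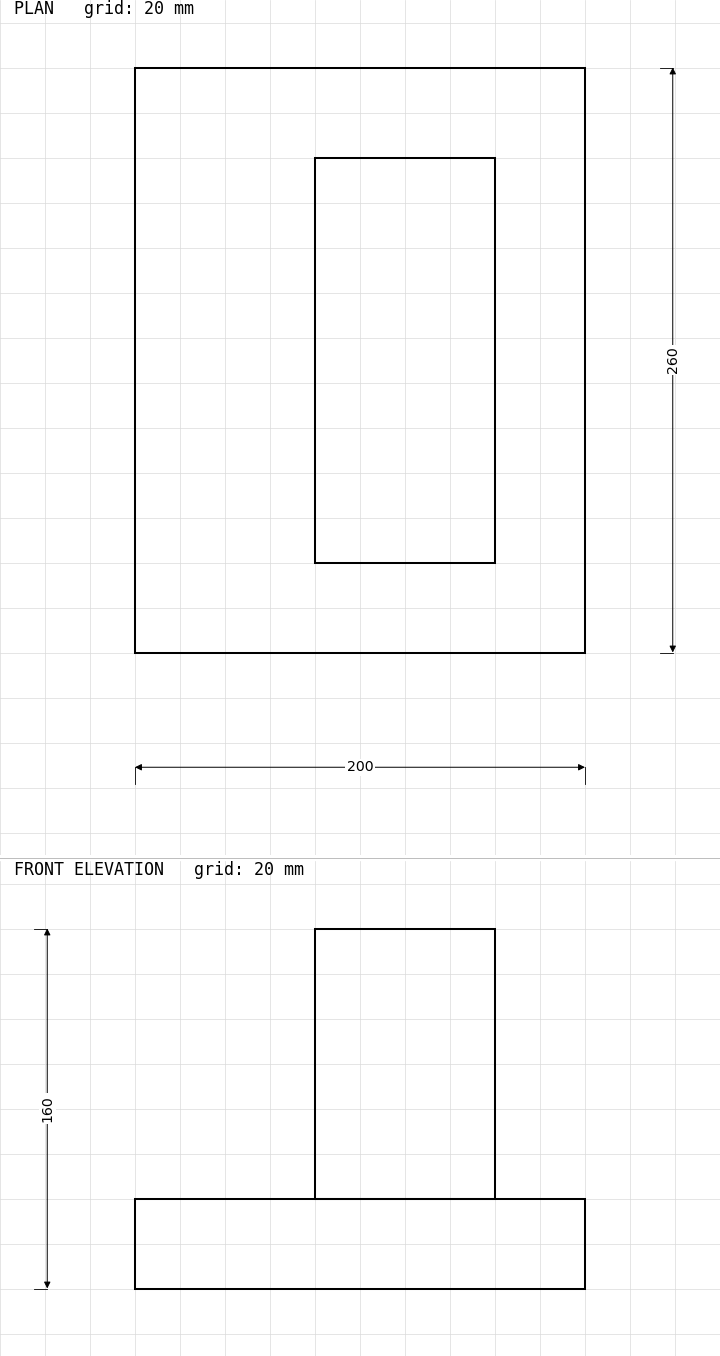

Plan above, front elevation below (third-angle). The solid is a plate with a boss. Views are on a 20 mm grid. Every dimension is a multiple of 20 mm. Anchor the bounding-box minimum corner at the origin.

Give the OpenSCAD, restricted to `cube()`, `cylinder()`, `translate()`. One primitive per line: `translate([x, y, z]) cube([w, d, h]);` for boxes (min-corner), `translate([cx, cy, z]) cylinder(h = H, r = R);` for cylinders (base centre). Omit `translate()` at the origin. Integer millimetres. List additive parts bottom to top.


cube([200, 260, 40]);
translate([80, 40, 40]) cube([80, 180, 120]);


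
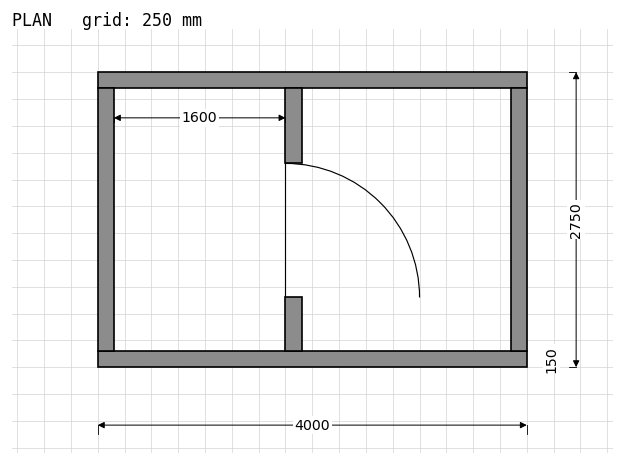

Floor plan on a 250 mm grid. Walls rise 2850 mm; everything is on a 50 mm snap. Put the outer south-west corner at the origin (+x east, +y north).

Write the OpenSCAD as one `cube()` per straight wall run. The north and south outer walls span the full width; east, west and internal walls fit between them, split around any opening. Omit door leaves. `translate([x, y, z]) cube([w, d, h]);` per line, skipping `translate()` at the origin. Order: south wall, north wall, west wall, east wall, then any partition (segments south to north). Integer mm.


cube([4000, 150, 2850]);
translate([0, 2600, 0]) cube([4000, 150, 2850]);
translate([0, 150, 0]) cube([150, 2450, 2850]);
translate([3850, 150, 0]) cube([150, 2450, 2850]);
translate([1750, 150, 0]) cube([150, 500, 2850]);
translate([1750, 1900, 0]) cube([150, 700, 2850]);


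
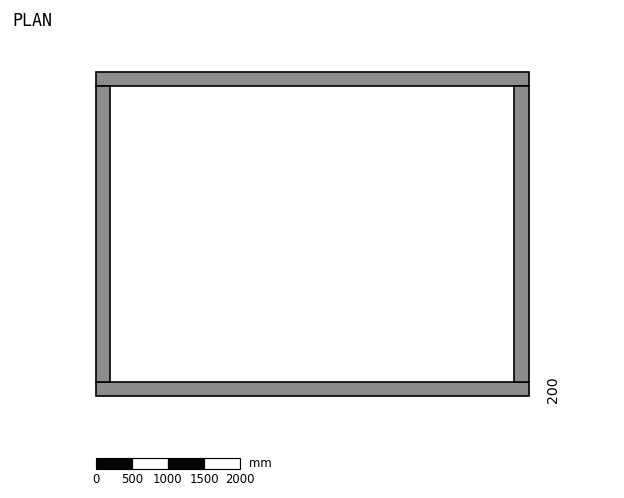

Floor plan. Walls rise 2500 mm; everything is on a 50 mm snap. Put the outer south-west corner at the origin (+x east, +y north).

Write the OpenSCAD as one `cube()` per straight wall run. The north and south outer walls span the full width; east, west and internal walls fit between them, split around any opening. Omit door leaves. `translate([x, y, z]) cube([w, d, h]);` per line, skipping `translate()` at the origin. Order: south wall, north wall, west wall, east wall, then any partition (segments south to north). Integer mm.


cube([6000, 200, 2500]);
translate([0, 4300, 0]) cube([6000, 200, 2500]);
translate([0, 200, 0]) cube([200, 4100, 2500]);
translate([5800, 200, 0]) cube([200, 4100, 2500]);


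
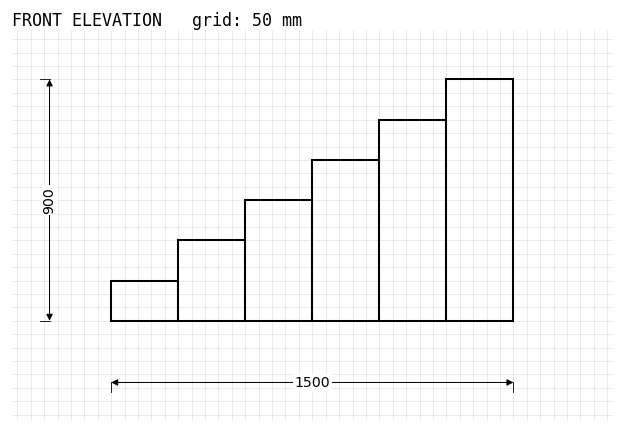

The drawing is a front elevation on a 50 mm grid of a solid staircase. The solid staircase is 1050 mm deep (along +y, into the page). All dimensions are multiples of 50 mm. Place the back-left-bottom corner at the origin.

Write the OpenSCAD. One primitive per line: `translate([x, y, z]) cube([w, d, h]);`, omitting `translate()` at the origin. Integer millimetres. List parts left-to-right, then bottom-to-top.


cube([250, 1050, 150]);
translate([250, 0, 0]) cube([250, 1050, 300]);
translate([500, 0, 0]) cube([250, 1050, 450]);
translate([750, 0, 0]) cube([250, 1050, 600]);
translate([1000, 0, 0]) cube([250, 1050, 750]);
translate([1250, 0, 0]) cube([250, 1050, 900]);


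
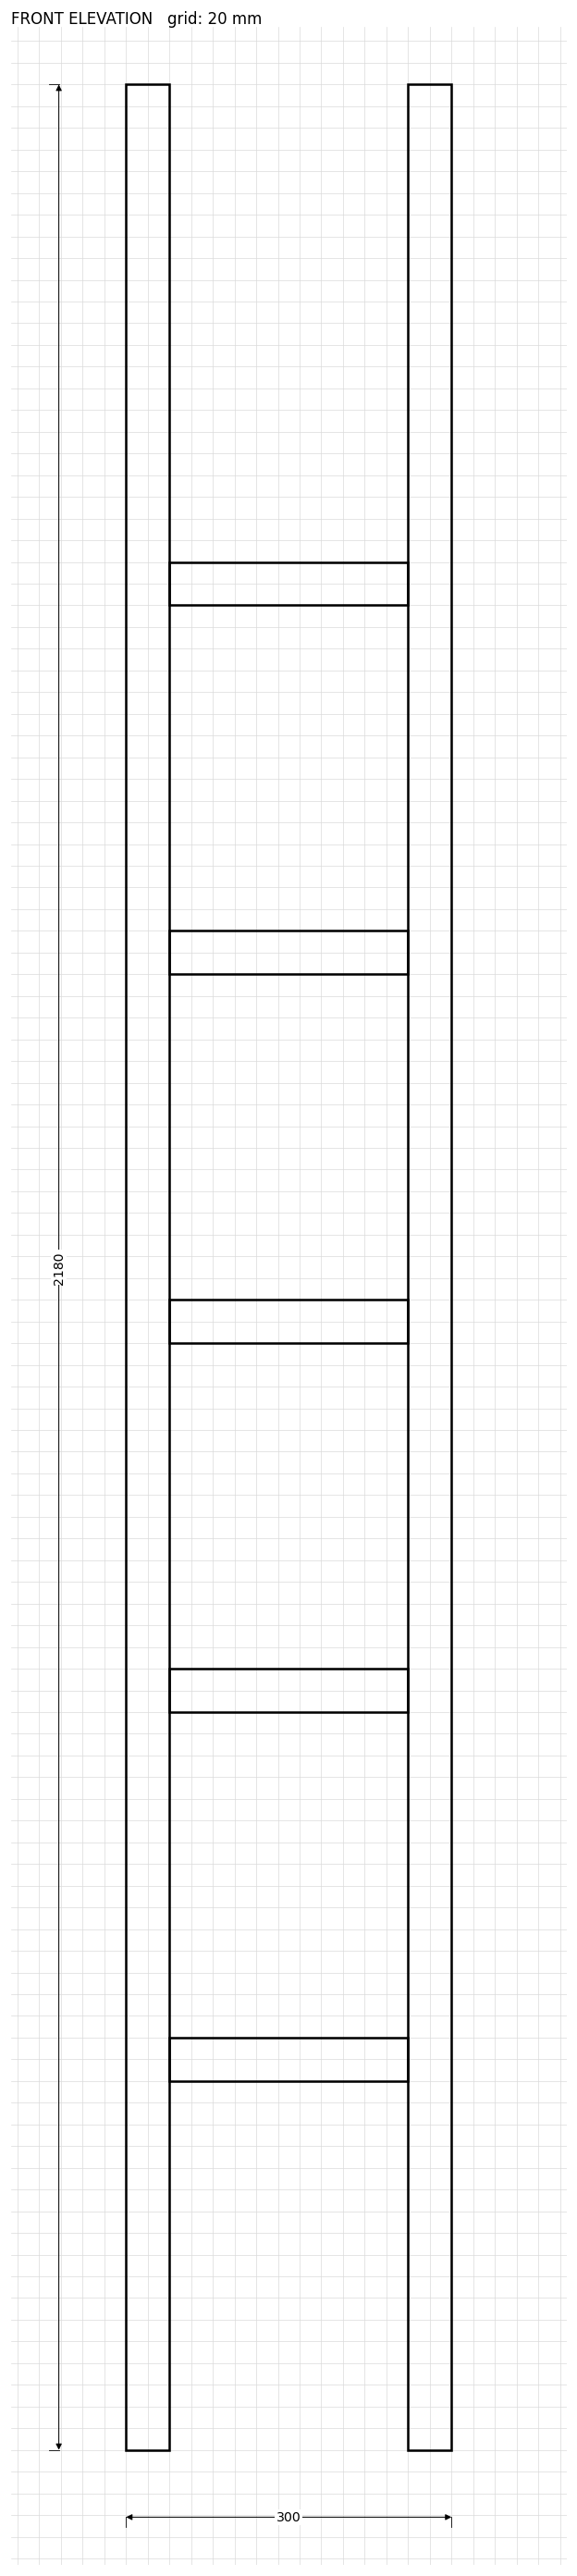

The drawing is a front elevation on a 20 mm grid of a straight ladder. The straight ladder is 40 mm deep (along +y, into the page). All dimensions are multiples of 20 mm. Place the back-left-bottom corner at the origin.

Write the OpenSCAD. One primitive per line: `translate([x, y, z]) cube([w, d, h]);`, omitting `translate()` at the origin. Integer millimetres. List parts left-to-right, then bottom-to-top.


cube([40, 40, 2180]);
translate([40, 0, 340]) cube([220, 40, 40]);
translate([40, 0, 680]) cube([220, 40, 40]);
translate([40, 0, 1020]) cube([220, 40, 40]);
translate([40, 0, 1360]) cube([220, 40, 40]);
translate([40, 0, 1700]) cube([220, 40, 40]);
translate([260, 0, 0]) cube([40, 40, 2180]);
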